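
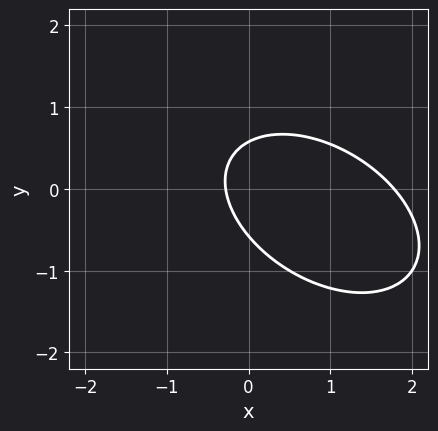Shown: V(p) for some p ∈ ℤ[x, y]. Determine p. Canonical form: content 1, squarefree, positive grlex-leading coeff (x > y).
2*x^2 + 2*x*y + 3*y^2 - 3*x - 1

(a) deg p = 2. No degree-1 curve has this shape.
(b) The integer polynomial consistent with all of this is the stated p.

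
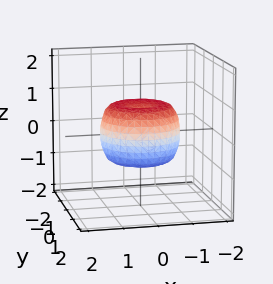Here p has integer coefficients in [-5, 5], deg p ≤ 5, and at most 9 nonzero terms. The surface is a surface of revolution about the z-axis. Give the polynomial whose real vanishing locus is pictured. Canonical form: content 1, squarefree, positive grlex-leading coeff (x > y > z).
2*x^4 + 4*x^2*y^2 + 2*y^4 - 2*x^2 - 2*y^2 + 2*z^2 - 1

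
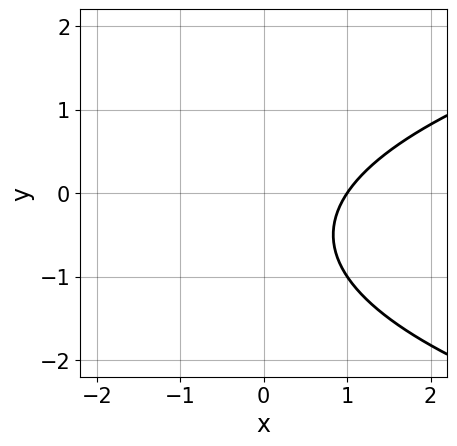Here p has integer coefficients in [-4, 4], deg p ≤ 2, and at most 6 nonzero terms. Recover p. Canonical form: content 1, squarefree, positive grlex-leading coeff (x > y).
2*y^2 - 3*x + 2*y + 3

1. Degree: no degree-1 curve has this shape, so deg p = 2.
2. Observable constraints: it misses every integer gridline on the y-axis; it meets the x-axis at x = 1 (among the integer gridlines).
3. These observations pin down the coefficients.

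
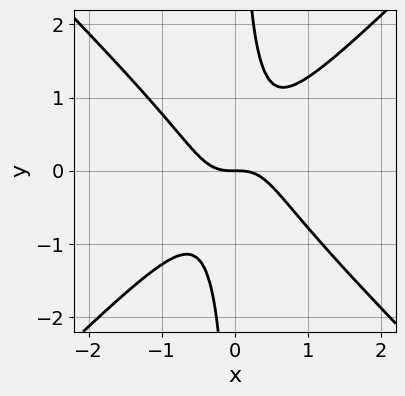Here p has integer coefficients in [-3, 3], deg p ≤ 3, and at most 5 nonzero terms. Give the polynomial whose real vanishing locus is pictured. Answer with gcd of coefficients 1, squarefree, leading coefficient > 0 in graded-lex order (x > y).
First, the degree is 3 — no degree-2 curve has this shape.
Then, checking where it meets the axes: one y-axis crossing is at y = 0; it crosses the x-axis at the gridline x = 0.
Finally, solving for integer coefficients yields p as stated.

2*x^3 - 2*x*y^2 + y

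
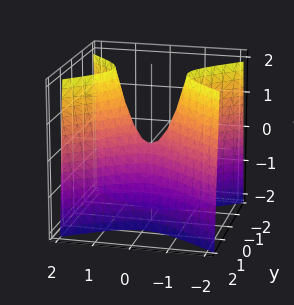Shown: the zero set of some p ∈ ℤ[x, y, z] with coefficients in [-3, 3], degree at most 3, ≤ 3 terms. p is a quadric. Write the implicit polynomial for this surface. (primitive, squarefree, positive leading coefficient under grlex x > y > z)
2*x^2 - 3*y^2 - z

deg p = 2.
Symmetries: it's symmetric under y → −y, forcing even powers of y; mirror symmetry x ↦ −x ⇒ only even powers of x.
From the visible intercepts: it meets the z-axis at z = 0 (among the integer gridlines); one y-axis crossing is at y = 0.
Solving for integer coefficients yields p as stated.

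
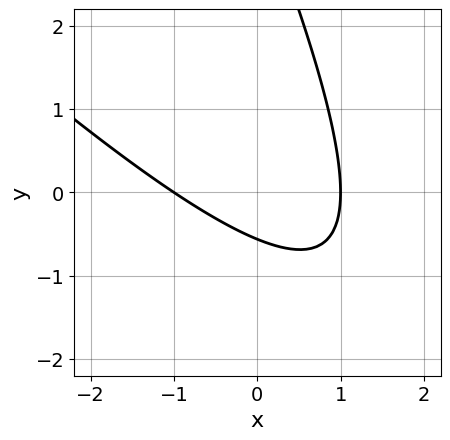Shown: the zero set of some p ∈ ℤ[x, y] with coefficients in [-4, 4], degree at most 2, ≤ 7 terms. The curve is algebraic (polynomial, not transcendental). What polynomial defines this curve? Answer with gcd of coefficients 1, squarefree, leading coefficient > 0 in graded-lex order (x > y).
1. The degree is 2 — a generic line meets the curve in up to 2 points.
2. From the visible intercepts: the x-axis gridline crossings are at x ∈ {-1, 1}.
3. Matching integer coefficients to the picture gives p.

2*x^2 + 3*x*y + y^2 - 3*y - 2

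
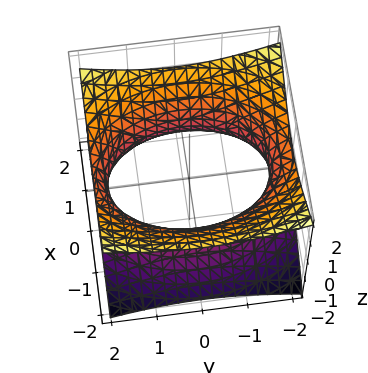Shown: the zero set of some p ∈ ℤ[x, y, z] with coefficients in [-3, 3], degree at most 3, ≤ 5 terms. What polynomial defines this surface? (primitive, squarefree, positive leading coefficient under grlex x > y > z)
2*x^2 + y^2 - 3*z^2 - 3

1. Degree: an hourglass — one-sheet hyperboloid; a quadric, so deg p = 2.
2. Symmetries: mirror symmetry x ↦ −x ⇒ only even powers of x; the z ↦ −z reflection is a symmetry, so z appears only in even powers; mirror symmetry y ↦ −y ⇒ only even powers of y.
3. Reading off the gridlines: the surface avoids every integer z-axis point in the box.
4. Matching integer coefficients to the picture gives p.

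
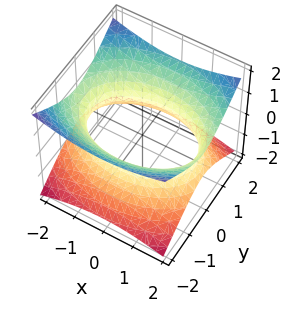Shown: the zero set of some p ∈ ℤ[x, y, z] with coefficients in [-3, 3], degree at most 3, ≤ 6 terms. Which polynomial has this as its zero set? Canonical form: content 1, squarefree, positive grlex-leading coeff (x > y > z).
x^2 + 2*y^2 - 3*z^2 - 3

(a) The degree is 2 — one connected sheet with a waist; a quadric.
(b) Symmetries: it's symmetric under x → −x, forcing even powers of x; it's symmetric under z → −z, forcing even powers of z; it's symmetric under y → −y, forcing even powers of y.
(c) Checking where it meets the axes: it misses every integer gridline on the z-axis.
(d) Putting this together gives p.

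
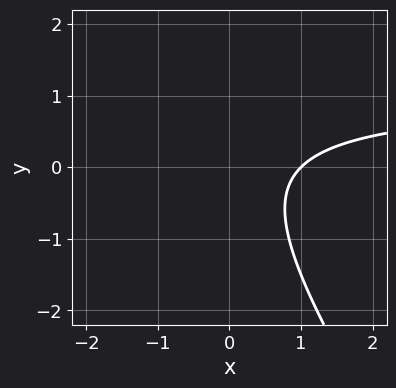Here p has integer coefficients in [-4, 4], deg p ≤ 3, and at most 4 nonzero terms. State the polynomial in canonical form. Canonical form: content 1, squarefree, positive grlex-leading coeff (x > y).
1. Degree: the shape is more complex than any degree-1 curve, so deg p = 2.
2. Checking where it meets the axes: no y-intercept at any integer in the box; it crosses the x-axis at the gridline x = 1.
3. Assembling these constraints gives the stated polynomial.

3*x*y + 2*y^2 - 3*x + 3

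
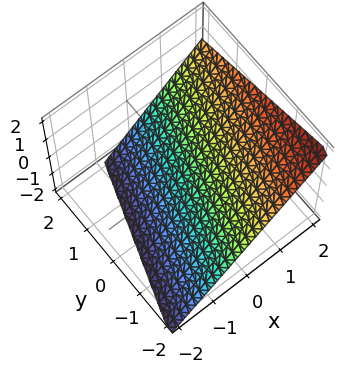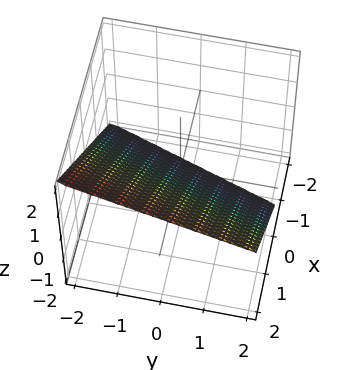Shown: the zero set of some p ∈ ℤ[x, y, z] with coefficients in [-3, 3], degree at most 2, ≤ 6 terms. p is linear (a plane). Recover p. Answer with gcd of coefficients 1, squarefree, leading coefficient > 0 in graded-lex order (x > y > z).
The degree is 1 — the surface is flat (a plane).
From the axis intercepts and sections: one y-axis crossing is at y = -2.
The integer polynomial consistent with all of this is the stated p.

3*x - y - 3*z - 2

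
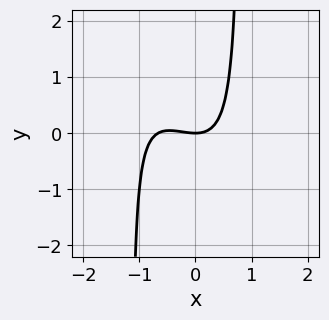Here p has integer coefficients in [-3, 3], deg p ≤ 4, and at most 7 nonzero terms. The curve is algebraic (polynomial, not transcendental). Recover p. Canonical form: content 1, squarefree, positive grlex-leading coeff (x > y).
(a) The degree is 3 — a generic line meets the curve in up to 3 points.
(b) Against the integer gridlines: it crosses the x-axis at the gridline x = 0; it crosses the y-axis at the gridline y = 0.
(c) These observations pin down the coefficients.

3*x^3 + 3*x^2*y + 2*x^2 + x*y - 3*y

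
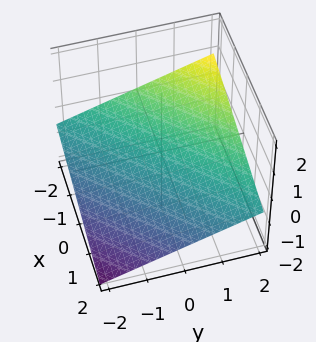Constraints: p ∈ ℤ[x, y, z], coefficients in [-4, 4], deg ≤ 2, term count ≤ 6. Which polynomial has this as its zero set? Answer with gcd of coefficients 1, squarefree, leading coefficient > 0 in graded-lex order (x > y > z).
The degree is 1 — every cross-section is a straight line — this is a plane.
Checking where it meets the axes: it crosses the y-axis at the gridline y = 2; it crosses the x-axis at the gridline x = -2.
Solving for integer coefficients yields p as stated.

x - y + 3*z + 2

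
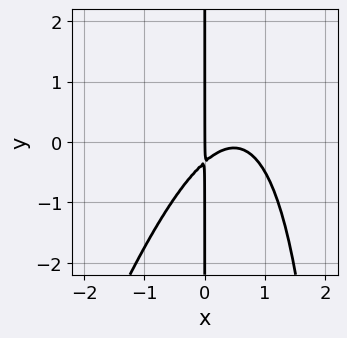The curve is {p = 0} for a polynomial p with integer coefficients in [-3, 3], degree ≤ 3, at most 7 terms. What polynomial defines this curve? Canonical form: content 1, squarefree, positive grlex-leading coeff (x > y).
3*x^3 - x^2*y - 3*x^2 + 3*x*y + x

First, the degree is 3 — no degree-2 curve has this shape.
Then, against the integer gridlines: it meets the x-axis at x = 0 (among the integer gridlines); every point of the y-axis in the box is on the curve.
Finally, these observations pin down the coefficients.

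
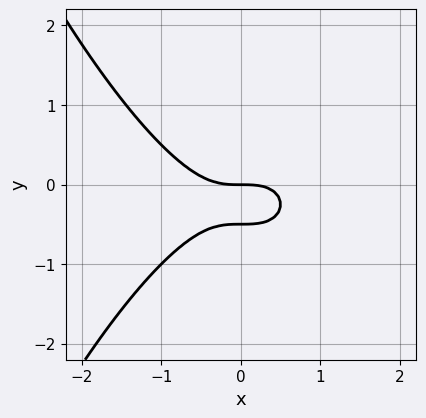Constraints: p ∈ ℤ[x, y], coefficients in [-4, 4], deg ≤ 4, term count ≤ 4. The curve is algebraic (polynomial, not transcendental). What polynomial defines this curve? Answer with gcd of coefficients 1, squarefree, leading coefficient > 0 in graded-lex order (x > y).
x^3 + 2*y^2 + y

1. The degree is 3 — the shape is more complex than any degree-2 curve.
2. Observable constraints: one y-axis crossing is at y = 0; one x-axis crossing is at x = 0.
3. Together with the visible shape, these determine p as stated.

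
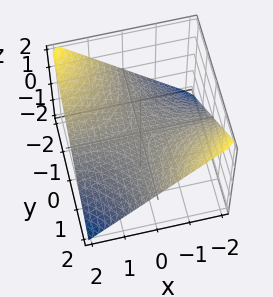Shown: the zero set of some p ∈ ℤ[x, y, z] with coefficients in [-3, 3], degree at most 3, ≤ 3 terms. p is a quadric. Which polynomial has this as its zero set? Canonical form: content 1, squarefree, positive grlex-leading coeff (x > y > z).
x*y + 2*z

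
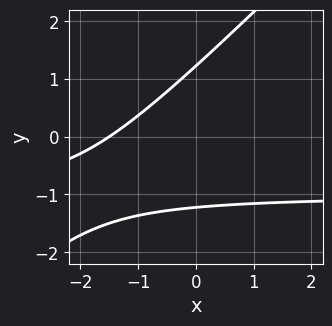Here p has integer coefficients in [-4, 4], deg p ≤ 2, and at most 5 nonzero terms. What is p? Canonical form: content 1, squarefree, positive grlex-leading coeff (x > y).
2*x*y - 2*y^2 + 2*x + 3

1. deg p = 2. A generic line meets the curve in up to 2 points.
2. The integer polynomial consistent with all of this is the stated p.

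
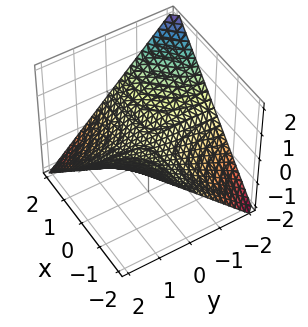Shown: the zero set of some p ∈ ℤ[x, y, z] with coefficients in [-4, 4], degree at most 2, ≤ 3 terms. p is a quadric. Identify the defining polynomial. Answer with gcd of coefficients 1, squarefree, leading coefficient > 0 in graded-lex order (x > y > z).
x*y + 2*z

deg p = 2.
Observable constraints: the visible y-axis segment lies entirely on the surface; it crosses the z-axis at the gridline z = 0; the visible x-axis segment lies entirely on the surface.
These observations pin down the coefficients.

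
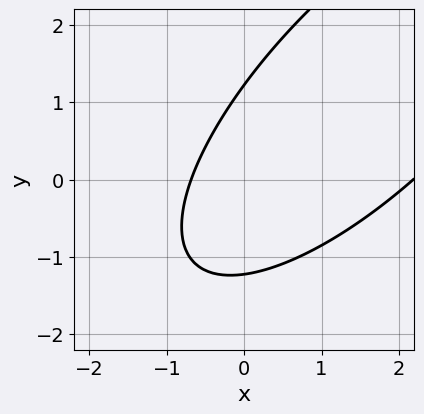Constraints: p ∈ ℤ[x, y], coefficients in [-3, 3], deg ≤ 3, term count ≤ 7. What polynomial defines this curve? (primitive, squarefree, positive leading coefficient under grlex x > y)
Degree: the shape is more complex than any degree-1 curve, so deg p = 2.
The integer polynomial consistent with all of this is the stated p.

2*x^2 - 3*x*y + 2*y^2 - 3*x - 3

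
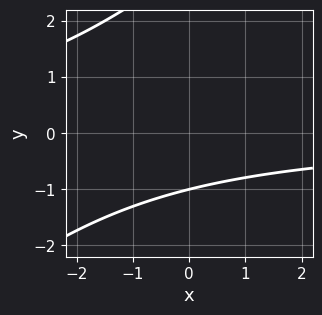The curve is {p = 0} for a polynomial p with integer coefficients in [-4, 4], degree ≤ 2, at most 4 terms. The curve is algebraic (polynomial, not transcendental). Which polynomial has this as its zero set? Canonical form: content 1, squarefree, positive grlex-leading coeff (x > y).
The degree is 2 — no degree-1 curve has this shape.
Against the integer gridlines: no x-intercept at any integer in the box; one y-axis crossing is at y = -1.
Assembling these constraints gives the stated polynomial.

x*y - y^2 + 2*y + 3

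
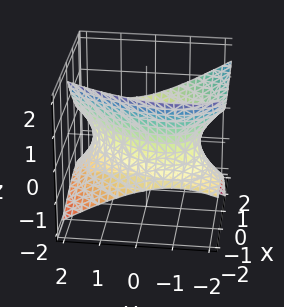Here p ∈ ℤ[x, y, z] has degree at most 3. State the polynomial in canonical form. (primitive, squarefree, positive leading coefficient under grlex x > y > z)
x^2 - x*y - 2*x*z + y^2 - 2*z^2 - 2

1. Degree: the shape is more complex than any degree-1 surface, so deg p = 2.
2. From the axis intercepts and sections: no z-intercept at any integer in the box.
3. Assembling these constraints gives the stated polynomial.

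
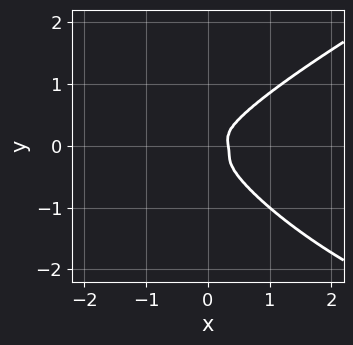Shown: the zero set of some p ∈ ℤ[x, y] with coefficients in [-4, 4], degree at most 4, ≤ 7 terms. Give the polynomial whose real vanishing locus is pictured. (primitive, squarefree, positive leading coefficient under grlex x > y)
1. The degree is 4 — no degree-3 curve has this shape.
2. Matching integer coefficients to the picture gives p.

x^3*y - 2*x*y^3 - 3*y^4 + 3*x^3 - x^2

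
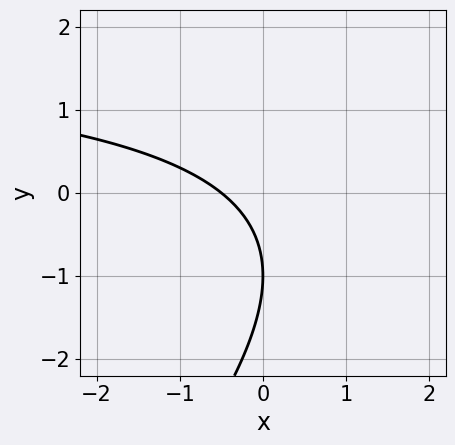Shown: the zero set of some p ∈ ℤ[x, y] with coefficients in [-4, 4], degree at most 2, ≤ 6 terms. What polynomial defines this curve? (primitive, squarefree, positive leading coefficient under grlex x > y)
x*y - y^2 - 2*x - 2*y - 1

1. The degree is 2 — no degree-1 curve has this shape.
2. From the axis intercepts and sections: it meets the y-axis at y = -1 (among the integer gridlines).
3. These observations pin down the coefficients.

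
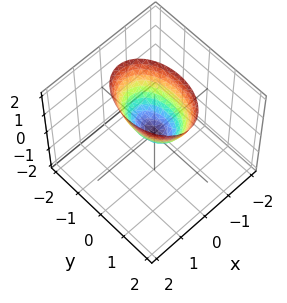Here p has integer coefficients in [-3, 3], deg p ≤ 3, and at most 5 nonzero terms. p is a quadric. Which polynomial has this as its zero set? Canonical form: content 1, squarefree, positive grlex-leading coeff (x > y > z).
2*x^2 + y^2 - z

First, degree: a single bowl opening along one axis; a quadric, so deg p = 2.
Then, symmetries: it's symmetric under x → −x, forcing even powers of x; it's symmetric under y → −y, forcing even powers of y.
Then, checking where it meets the axes: one x-axis crossing is at x = 0; one y-axis crossing is at y = 0.
Finally, these observations pin down the coefficients.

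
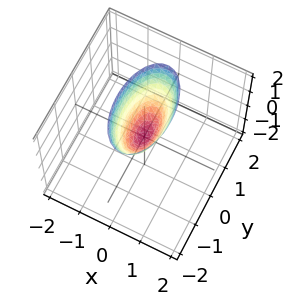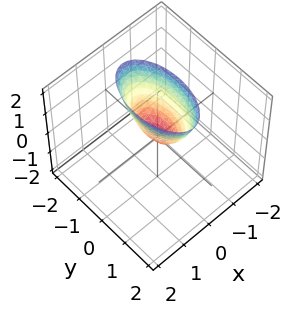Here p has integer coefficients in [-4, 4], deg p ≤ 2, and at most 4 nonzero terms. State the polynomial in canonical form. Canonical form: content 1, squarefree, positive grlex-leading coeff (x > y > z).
(a) Degree: a paraboloid; a quadric, so deg p = 2.
(b) Symmetries: it's symmetric under x → −x, forcing even powers of x; the y ↦ −y reflection is a symmetry, so y appears only in even powers.
(c) Checking where it meets the axes: it crosses the x-axis at the gridline x = 0; it meets the y-axis at y = 0 (among the integer gridlines); one z-axis crossing is at z = 0.
(d) Putting this together gives p.

3*x^2 + y^2 - z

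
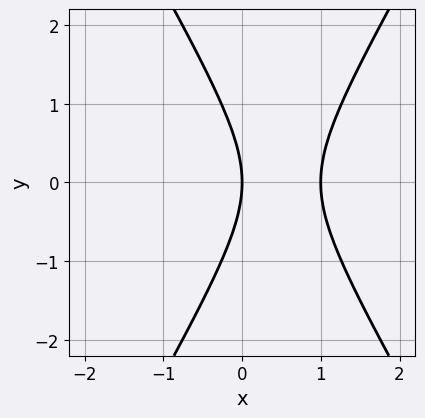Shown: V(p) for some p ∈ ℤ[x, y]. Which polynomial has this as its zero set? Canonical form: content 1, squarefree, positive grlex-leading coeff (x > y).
3*x^2 - y^2 - 3*x

Degree: the shape is more complex than any degree-1 curve, so deg p = 2.
Symmetries: it's symmetric under y → −y, forcing even powers of y.
Observable constraints: among the integer gridlines, it crosses the x-axis at x ∈ {0, 1}; it crosses the y-axis at the gridline y = 0.
Putting this together gives p.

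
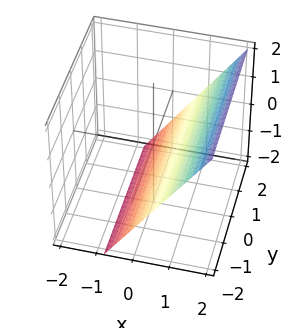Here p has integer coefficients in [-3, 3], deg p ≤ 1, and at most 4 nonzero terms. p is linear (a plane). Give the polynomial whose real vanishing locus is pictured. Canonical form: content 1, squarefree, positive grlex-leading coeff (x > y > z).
(a) deg p = 1. The surface is flat (a plane).
(b) Checking where it meets the axes: it meets the z-axis at z = -1 (among the integer gridlines); the surface avoids every integer y-axis point in the box.
(c) Assembling these constraints gives the stated polynomial.

3*x - 2*z - 2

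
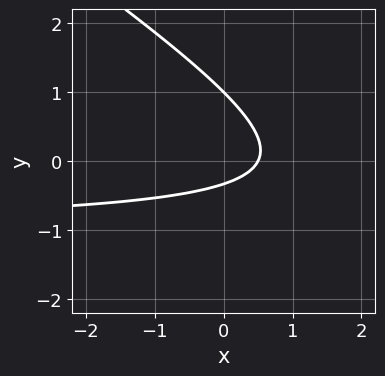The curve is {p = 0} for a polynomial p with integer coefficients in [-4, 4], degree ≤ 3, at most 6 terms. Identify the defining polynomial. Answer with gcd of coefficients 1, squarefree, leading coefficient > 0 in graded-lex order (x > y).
2*x*y + 3*y^2 + 2*x - 2*y - 1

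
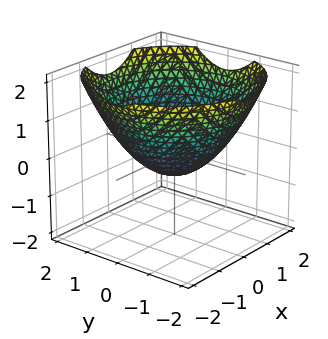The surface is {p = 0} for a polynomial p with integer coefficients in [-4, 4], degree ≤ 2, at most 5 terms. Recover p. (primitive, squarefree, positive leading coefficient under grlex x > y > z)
First, deg p = 2. A generic line meets the surface in up to 2 points.
Next, symmetries: the surface is invariant under rotation about z: p = q(x² + y², z).
Next, reading off the gridlines: the y-axis gridline crossings are at y ∈ {-1, 1}; a circular section at z = 1 has radius between 1 and 2.
Finally, fitting integer coefficients to these (and the overall shape) gives p. Check: (-1, 0, 0) on the x-axis lies on the surface, and p(-1, 0, 0) = 0. ✓

x^2 + y^2 - 2*z - 1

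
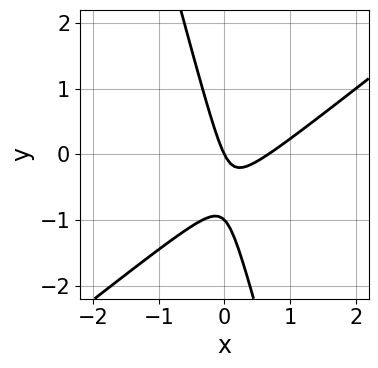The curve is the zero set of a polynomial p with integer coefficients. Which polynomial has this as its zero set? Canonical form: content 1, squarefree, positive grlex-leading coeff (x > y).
deg p = 2.
From the visible intercepts: the y-axis gridline crossings are at y ∈ {-1, 0}; it meets the x-axis at x = 0 (among the integer gridlines).
Together with the visible shape, these determine p as stated.

3*x^2 - 3*x*y - y^2 - 2*x - y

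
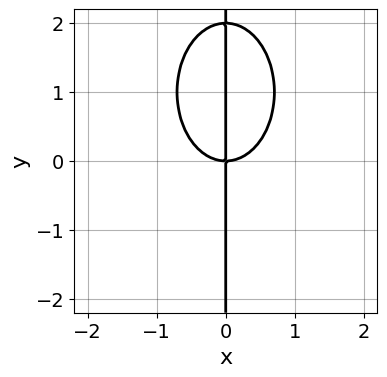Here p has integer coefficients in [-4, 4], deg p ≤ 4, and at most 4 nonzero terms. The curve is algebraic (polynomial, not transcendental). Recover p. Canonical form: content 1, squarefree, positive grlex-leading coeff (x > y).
First, the degree is 3 — no degree-2 curve has this shape.
Then, observable constraints: every point of the y-axis in the box is on the curve; it crosses the x-axis at the gridline x = 0.
Finally, the integer polynomial consistent with all of this is the stated p.

2*x^3 + x*y^2 - 2*x*y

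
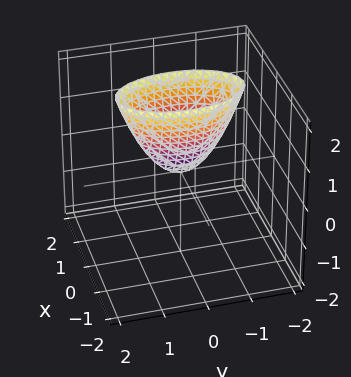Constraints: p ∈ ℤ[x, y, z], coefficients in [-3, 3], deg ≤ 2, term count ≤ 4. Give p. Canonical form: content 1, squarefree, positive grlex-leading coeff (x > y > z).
(a) The degree is 2 — a paraboloid; a quadric.
(b) Symmetries: the y ↦ −y reflection is a symmetry, so y appears only in even powers; mirror symmetry x ↦ −x ⇒ only even powers of x.
(c) Checking where it meets the axes: it crosses the y-axis at the gridline y = 0; it crosses the x-axis at the gridline x = 0.
(d) Together with the visible shape, these determine p as stated.

3*x^2 + y^2 - z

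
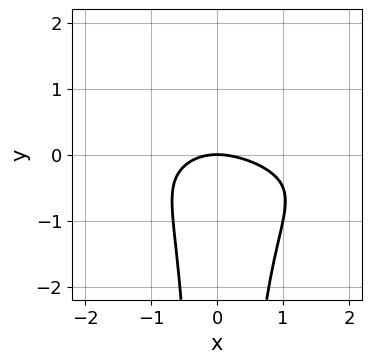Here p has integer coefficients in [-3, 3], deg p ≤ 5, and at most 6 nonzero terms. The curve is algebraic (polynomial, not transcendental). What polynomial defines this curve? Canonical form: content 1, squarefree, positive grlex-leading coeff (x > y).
(a) Degree: the shape is more complex than any degree-3 curve, so deg p = 4.
(b) From the axis intercepts and sections: it meets the y-axis at y = 0 (among the integer gridlines); it meets the x-axis at x = 0 (among the integer gridlines).
(c) The integer polynomial consistent with all of this is the stated p.

2*x^2*y^2 + x^2 + x*y + 2*y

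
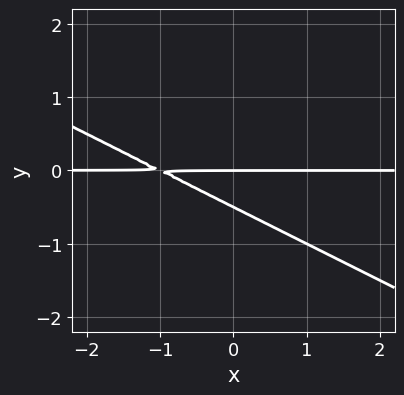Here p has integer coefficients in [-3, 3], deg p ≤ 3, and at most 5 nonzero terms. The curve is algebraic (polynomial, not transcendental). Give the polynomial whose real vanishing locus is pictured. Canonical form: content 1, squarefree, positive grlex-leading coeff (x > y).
x*y + 2*y^2 + y

(a) Degree: no degree-1 curve has this shape, so deg p = 2.
(b) Reading off the gridlines: it meets the y-axis at y = 0 (among the integer gridlines); every point of the x-axis in the box is on the curve.
(c) Solving for integer coefficients yields p as stated.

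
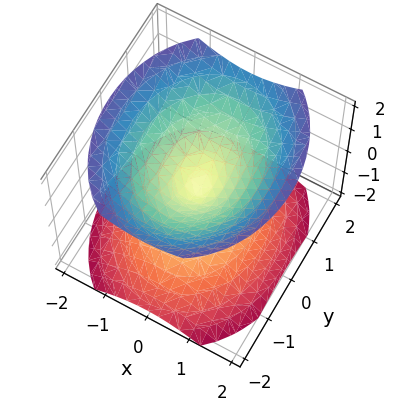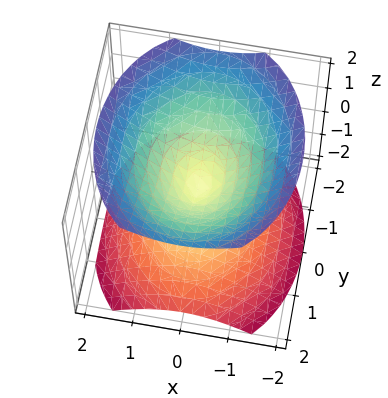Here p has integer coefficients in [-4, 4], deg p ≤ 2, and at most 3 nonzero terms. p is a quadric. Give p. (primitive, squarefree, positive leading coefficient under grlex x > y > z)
1. The picture has 2 separate pieces. They look like related sheets of one shape, so recover p as a whole.
2. The degree is 2 — a double cone through the origin; a quadric.
3. Symmetries: it's symmetric under x → −x, forcing even powers of x; it's symmetric under z → −z, forcing even powers of z; the y ↦ −y reflection is a symmetry, so y appears only in even powers.
4. Observable constraints: one z-axis crossing is at z = 0; it meets the x-axis at x = 0 (among the integer gridlines); it meets the y-axis at y = 0 (among the integer gridlines).
5. Matching integer coefficients to the picture gives p.

3*x^2 + 2*y^2 - 3*z^2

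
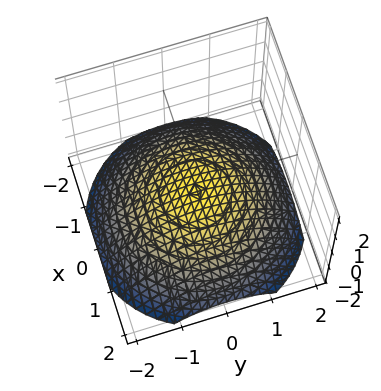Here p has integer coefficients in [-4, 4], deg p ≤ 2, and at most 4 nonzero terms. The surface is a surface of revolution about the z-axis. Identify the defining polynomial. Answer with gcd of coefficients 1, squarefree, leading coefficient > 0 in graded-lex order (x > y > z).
First, the degree is 2 — the shape is more complex than any degree-1 surface.
Next, symmetries: rotational symmetry about the z-axis ⇒ p depends on x, y only through x² + y².
Next, observable constraints: a circular section at z = -1 has radius between 1 and 2; it misses every integer gridline on the x-axis.
Finally, the integer polynomial consistent with all of this is the stated p.

x^2 + y^2 + 3*z + 1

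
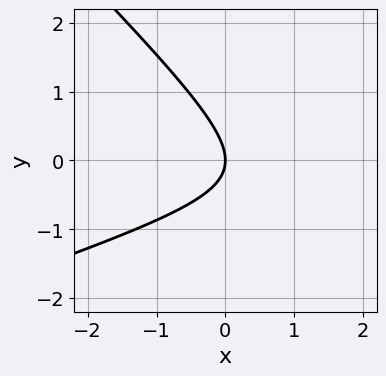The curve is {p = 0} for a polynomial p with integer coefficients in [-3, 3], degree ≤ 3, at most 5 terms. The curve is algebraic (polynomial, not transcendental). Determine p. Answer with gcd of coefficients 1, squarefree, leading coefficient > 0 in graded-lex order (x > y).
(a) The degree is 2 — no degree-1 curve has this shape.
(b) Checking where it meets the axes: it meets the x-axis at x = 0 (among the integer gridlines); it crosses the y-axis at the gridline y = 0.
(c) Together with the visible shape, these determine p as stated.

x^2 - 2*x*y - 3*y^2 - 3*x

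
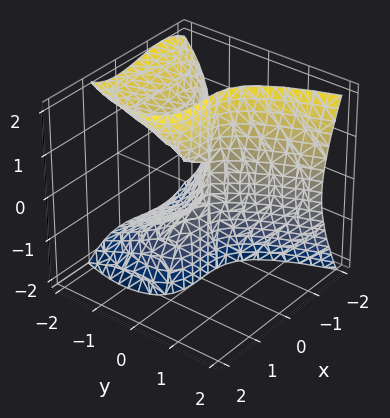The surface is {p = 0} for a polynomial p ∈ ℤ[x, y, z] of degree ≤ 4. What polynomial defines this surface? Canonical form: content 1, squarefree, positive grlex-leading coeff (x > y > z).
2*x^3 - 2*x^2*y + 2*y*z^2 + 3*y^2

Degree: the shape is more complex than any degree-2 surface, so deg p = 3.
From the axis intercepts and sections: one y-axis crossing is at y = 0; one x-axis crossing is at x = 0.
Assembling these constraints gives the stated polynomial. Check: (0, 0, -2) on the z-axis lies on the surface, and p(0, 0, -2) = 0. ✓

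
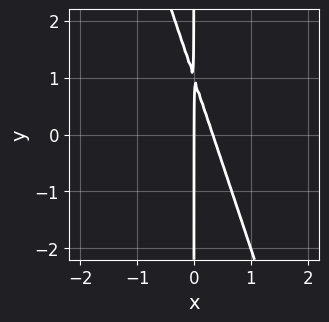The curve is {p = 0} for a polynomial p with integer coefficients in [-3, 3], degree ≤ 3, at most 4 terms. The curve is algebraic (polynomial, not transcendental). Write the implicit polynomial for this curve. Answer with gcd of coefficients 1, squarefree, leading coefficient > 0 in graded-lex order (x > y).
deg p = 2.
From the visible intercepts: it meets the x-axis at x = 0 (among the integer gridlines); every point of the y-axis in the box is on the curve.
The integer polynomial consistent with all of this is the stated p.

3*x^2 + x*y - x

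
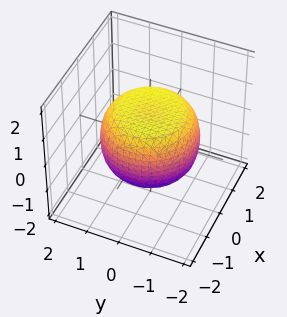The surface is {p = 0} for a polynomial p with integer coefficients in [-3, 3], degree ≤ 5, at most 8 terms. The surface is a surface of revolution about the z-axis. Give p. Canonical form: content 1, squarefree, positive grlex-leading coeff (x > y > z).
x^4 + 2*x^2*y^2 + y^4 - x^2 - y^2 + 2*z^2 - 2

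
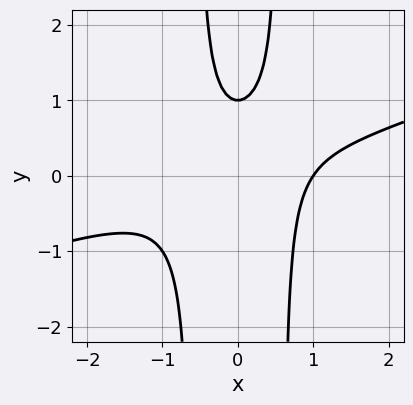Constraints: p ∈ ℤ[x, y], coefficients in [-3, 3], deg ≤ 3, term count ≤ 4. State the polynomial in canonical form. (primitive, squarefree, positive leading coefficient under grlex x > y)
First, deg p = 3. No degree-2 curve has this shape.
Next, reading off the gridlines: one x-axis crossing is at x = 1; one y-axis crossing is at y = 1.
Finally, solving for integer coefficients yields p as stated.

x^3 - 3*x^2*y + y - 1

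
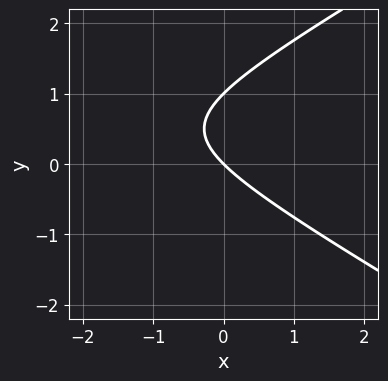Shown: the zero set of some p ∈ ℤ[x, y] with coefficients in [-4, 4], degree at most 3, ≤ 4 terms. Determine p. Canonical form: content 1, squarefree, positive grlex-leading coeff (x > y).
x^2 - 3*y^2 + 3*x + 3*y

First, deg p = 2. A generic line meets the curve in up to 2 points.
Next, from the axis intercepts and sections: it meets the x-axis at x = 0 (among the integer gridlines); among the integer gridlines, it crosses the y-axis at y ∈ {0, 1}.
Finally, solving for integer coefficients yields p as stated.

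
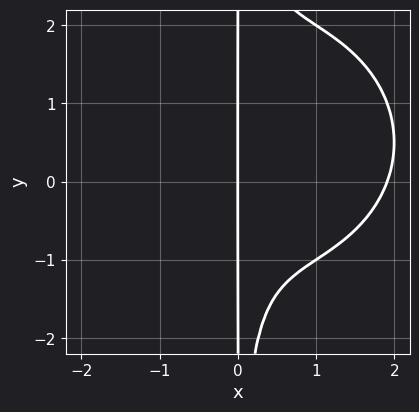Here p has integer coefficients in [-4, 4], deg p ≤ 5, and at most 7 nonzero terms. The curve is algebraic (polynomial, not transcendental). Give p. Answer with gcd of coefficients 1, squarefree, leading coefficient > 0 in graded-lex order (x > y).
First, degree: no degree-3 curve has this shape, so deg p = 4.
Next, from the axis intercepts and sections: it meets the x-axis at x = 0 (among the integer gridlines); the visible y-axis segment lies entirely on the curve.
Finally, together with the visible shape, these determine p as stated.

2*x^4 + 2*x^2*y^2 - 3*x^3 - 2*x^2*y - 3*x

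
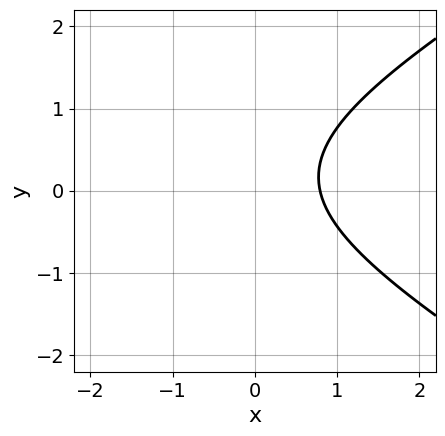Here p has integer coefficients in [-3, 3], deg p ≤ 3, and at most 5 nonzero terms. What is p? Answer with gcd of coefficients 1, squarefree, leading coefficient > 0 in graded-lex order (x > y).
x^2 - 3*y^2 + 3*x + y - 3

The degree is 2 — no degree-1 curve has this shape.
Observable constraints: no y-intercept at any integer in the box.
Fitting integer coefficients to these (and the overall shape) gives p.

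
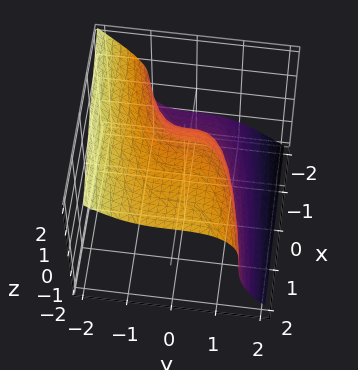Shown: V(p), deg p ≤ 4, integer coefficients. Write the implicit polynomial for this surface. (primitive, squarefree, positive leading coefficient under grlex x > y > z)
Degree: no degree-2 surface has this shape, so deg p = 3.
Against the integer gridlines: it meets the x-axis at x = -1 (among the integer gridlines); it crosses the z-axis at the gridline z = 1.
Assembling these constraints gives the stated polynomial. Check: (0, 1, 0) on the y-axis lies on the surface, and p(0, 1, 0) = 0. ✓

y^3 + z^3 - x - 1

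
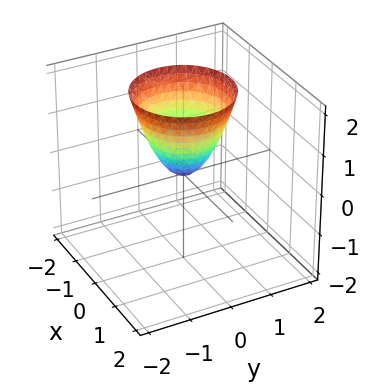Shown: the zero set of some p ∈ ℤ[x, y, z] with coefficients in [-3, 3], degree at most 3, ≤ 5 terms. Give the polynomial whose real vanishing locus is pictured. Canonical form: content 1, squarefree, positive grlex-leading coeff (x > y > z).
1. deg p = 2.
2. Symmetries: the z-axis is an axis of rotation, so x and y enter only as x² + y².
3. From the axis intercepts and sections: it meets the z-axis at z = 0 (among the integer gridlines); a circular section at z = 2 has radius between 1 and 2; it crosses the y-axis at the gridline y = 0.
4. Solving for integer coefficients yields p as stated.

3*x^2 + 3*y^2 - 2*z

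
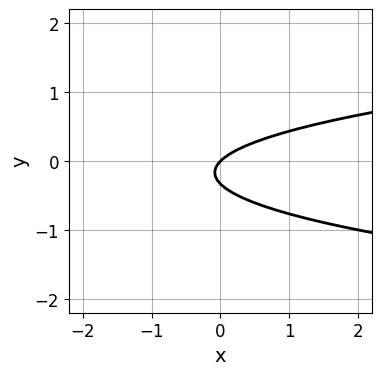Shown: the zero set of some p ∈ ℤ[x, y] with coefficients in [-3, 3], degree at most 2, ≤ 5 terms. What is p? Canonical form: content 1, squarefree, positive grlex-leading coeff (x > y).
First, degree: the shape is more complex than any degree-1 curve, so deg p = 2.
Next, observable constraints: it meets the x-axis at x = 0 (among the integer gridlines); one y-axis crossing is at y = 0.
Finally, fitting integer coefficients to these (and the overall shape) gives p.

3*y^2 - x + y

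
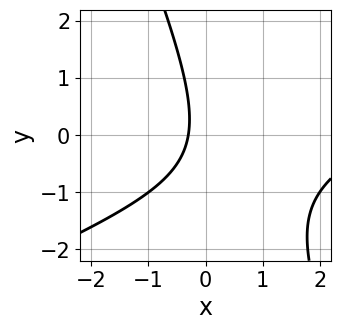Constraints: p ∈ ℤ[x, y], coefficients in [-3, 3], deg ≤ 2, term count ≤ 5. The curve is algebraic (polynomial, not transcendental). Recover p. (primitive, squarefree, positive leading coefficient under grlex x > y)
1. The degree is 2 — the shape is more complex than any degree-1 curve.
2. From the axis intercepts and sections: it misses every integer gridline on the y-axis.
3. Fitting integer coefficients to these (and the overall shape) gives p.

x^2 - 2*x*y - y^2 - 3*x - 1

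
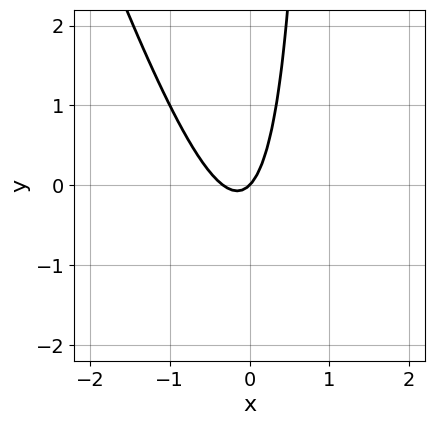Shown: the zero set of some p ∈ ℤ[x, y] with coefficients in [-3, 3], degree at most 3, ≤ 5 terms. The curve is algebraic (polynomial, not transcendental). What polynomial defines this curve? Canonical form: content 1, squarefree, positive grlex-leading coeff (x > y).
3*x^2 + x*y + x - y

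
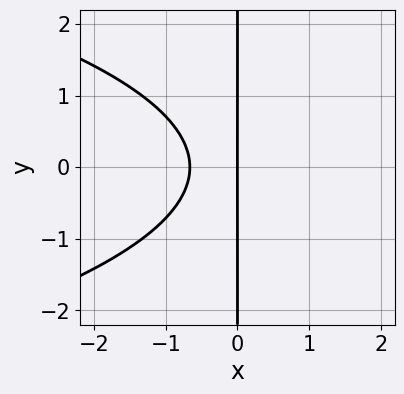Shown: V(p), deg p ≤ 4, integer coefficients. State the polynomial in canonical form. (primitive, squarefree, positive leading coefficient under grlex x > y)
2*x*y^2 + 3*x^2 + 2*x

1. Degree: the shape is more complex than any degree-2 curve, so deg p = 3.
2. Symmetries: it's symmetric under y → −y, forcing even powers of y.
3. Observable constraints: every point of the y-axis in the box is on the curve; it crosses the x-axis at the gridline x = 0.
4. Fitting integer coefficients to these (and the overall shape) gives p.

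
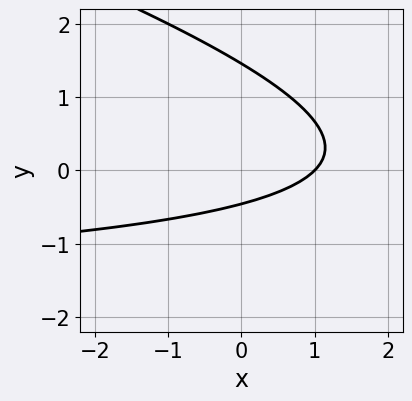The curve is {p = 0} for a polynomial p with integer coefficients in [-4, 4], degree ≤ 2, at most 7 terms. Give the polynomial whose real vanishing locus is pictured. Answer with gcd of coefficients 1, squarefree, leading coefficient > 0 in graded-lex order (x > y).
deg p = 2. No degree-1 curve has this shape.
Reading off the gridlines: one x-axis crossing is at x = 1.
These observations pin down the coefficients.

x*y + 3*y^2 + 2*x - 3*y - 2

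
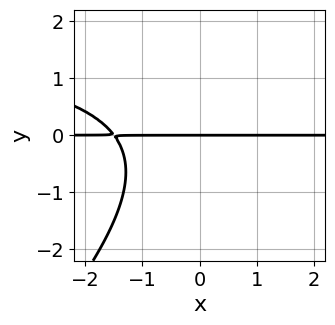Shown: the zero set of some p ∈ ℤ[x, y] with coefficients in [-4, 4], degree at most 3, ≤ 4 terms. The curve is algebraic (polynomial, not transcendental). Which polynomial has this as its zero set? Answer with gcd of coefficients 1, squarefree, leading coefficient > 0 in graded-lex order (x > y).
x*y^2 - y^3 - 2*x*y - 3*y

First, the degree is 3 — the shape is more complex than any degree-2 curve.
Then, from the axis intercepts and sections: every point of the x-axis in the box is on the curve; one y-axis crossing is at y = 0.
Finally, solving for integer coefficients yields p as stated.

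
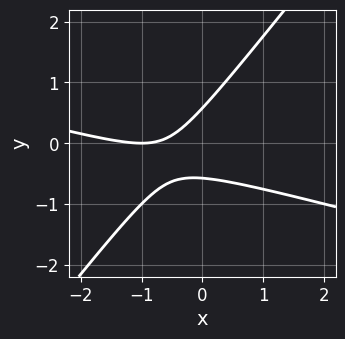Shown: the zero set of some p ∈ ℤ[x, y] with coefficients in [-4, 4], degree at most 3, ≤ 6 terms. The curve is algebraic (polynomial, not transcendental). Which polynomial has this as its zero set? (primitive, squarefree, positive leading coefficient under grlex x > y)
x^2 + 3*x*y - 3*y^2 + 2*x + 1

1. deg p = 2.
2. From the visible intercepts: one x-axis crossing is at x = -1.
3. Matching integer coefficients to the picture gives p.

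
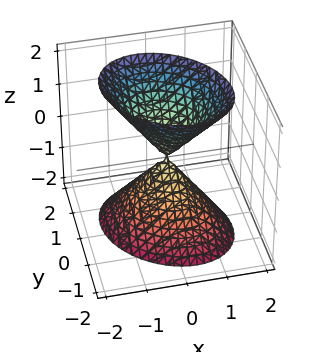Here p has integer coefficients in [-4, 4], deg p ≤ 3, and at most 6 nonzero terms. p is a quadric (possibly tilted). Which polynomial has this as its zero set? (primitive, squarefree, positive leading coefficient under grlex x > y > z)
2*x^2 + x*y + 2*y^2 - z^2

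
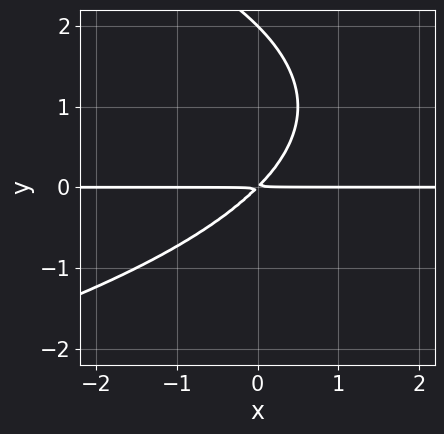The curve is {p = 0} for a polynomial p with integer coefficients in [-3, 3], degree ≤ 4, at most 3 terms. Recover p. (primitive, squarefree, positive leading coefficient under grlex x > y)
(a) deg p = 3. The shape is more complex than any degree-2 curve.
(b) Checking where it meets the axes: the visible x-axis segment lies entirely on the curve; it meets the y-axis at y = 2 (among the integer gridlines).
(c) Solving for integer coefficients yields p as stated.

y^3 + 2*x*y - 2*y^2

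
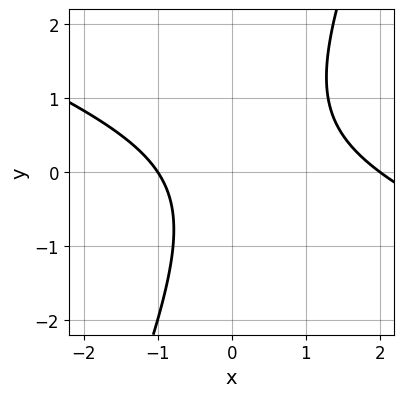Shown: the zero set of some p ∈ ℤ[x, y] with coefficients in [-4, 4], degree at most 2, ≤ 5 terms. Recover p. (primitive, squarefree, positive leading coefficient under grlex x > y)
Degree: no degree-1 curve has this shape, so deg p = 2.
Checking where it meets the axes: the curve avoids every integer y-axis point in the box; among the integer gridlines, it crosses the x-axis at x ∈ {-1, 2}.
Matching integer coefficients to the picture gives p.

x^2 + 2*x*y - y^2 - x - 2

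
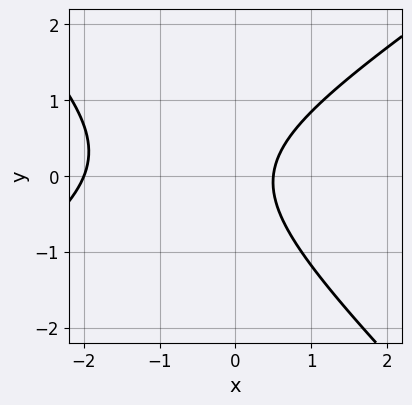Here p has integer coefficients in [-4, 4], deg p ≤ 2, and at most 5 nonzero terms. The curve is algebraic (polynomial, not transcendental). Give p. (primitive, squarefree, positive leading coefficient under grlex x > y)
2*x^2 - x*y - 3*y^2 + 3*x - 2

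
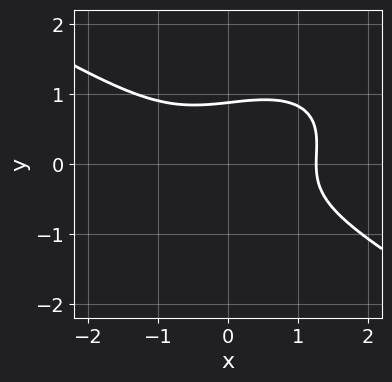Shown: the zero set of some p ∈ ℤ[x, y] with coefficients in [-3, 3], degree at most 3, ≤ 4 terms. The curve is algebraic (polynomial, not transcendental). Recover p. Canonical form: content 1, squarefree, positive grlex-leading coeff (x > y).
x^3 - x*y^2 + 3*y^3 - 2

1. The degree is 3 — the shape is more complex than any degree-2 curve.
2. Putting this together gives p.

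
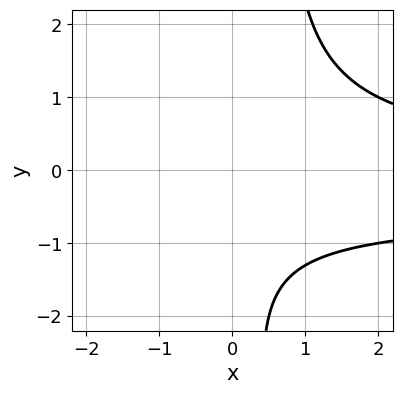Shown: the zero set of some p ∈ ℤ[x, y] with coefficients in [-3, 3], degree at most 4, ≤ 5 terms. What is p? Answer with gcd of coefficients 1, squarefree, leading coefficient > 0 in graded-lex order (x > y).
1. deg p = 3.
2. From the axis intercepts and sections: no x-intercept at any integer in the box; the curve avoids every integer y-axis point in the box.
3. Assembling these constraints gives the stated polynomial.

2*x*y^2 + x*y - y^2 - 2*y - 3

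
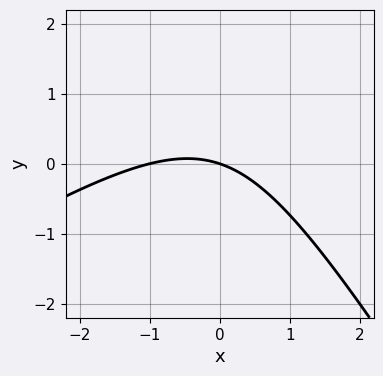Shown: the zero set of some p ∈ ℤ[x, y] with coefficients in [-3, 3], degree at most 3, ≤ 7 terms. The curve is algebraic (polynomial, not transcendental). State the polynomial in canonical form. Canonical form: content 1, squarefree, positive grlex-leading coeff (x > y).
x^2 - x*y - y^2 + x + 3*y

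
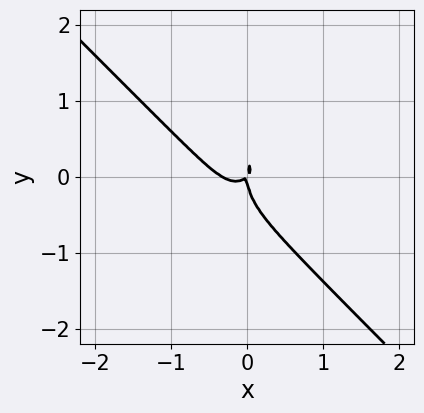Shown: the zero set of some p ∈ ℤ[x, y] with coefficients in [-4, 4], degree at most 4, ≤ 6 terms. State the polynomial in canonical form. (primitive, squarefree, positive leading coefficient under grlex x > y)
The degree is 3 — the shape is more complex than any degree-2 curve.
Observable constraints: it crosses the x-axis at the gridline x = 0; it crosses the y-axis at the gridline y = 0.
Matching integer coefficients to the picture gives p.

3*x^3 + 2*x^2*y + y^3 + x^2 - x*y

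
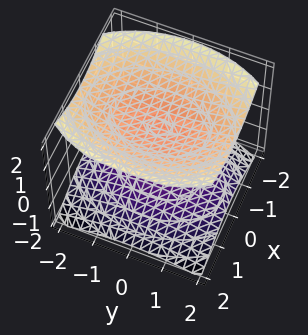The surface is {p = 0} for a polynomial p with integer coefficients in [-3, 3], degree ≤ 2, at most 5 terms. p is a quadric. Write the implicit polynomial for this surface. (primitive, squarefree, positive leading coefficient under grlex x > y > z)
First, there are 2 components. They look like related sheets of one shape, so recover p as a whole.
Next, deg p = 2. Two sheets facing apart; a quadric.
Then, symmetries: it's symmetric under x → −x, forcing even powers of x; the y ↦ −y reflection is a symmetry, so y appears only in even powers; mirror symmetry z ↦ −z ⇒ only even powers of z.
Next, reading off the gridlines: it misses every integer gridline on the y-axis; among the integer gridlines, it crosses the z-axis at z ∈ {-1, 1}.
Finally, solving for integer coefficients yields p as stated.

2*x^2 + y^2 - 3*z^2 + 3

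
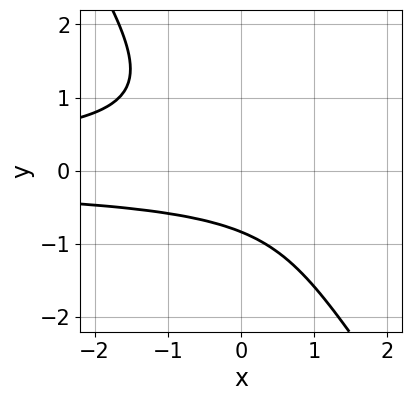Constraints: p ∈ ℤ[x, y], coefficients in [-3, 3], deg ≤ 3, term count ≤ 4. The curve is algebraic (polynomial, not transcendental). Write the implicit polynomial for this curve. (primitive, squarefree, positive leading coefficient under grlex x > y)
3*x*y^2 + 2*y^3 + y + 2

First, the degree is 3 — no degree-2 curve has this shape.
Then, observable constraints: the curve avoids every integer x-axis point in the box.
Finally, together with the visible shape, these determine p as stated.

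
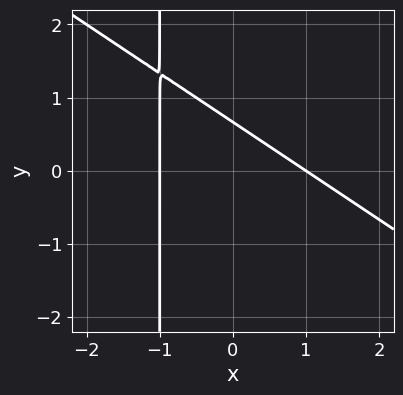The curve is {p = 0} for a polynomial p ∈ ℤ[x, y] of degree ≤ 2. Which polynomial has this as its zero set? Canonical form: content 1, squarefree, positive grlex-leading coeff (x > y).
2*x^2 + 3*x*y + 3*y - 2

Degree: no degree-1 curve has this shape, so deg p = 2.
From the visible intercepts: the x-axis gridline crossings are at x ∈ {-1, 1}.
Matching integer coefficients to the picture gives p.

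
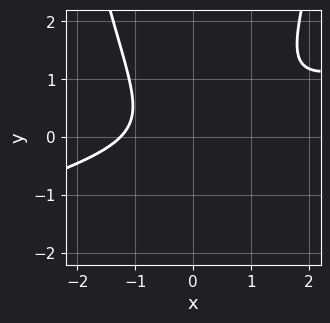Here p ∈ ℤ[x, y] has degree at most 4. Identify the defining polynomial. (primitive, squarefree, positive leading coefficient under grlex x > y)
First, the degree is 3 — no degree-2 curve has this shape.
Then, observable constraints: no y-intercept at any integer in the box.
Finally, the integer polynomial consistent with all of this is the stated p.

x^3 - 3*x^2*y + 3*y^2 + 2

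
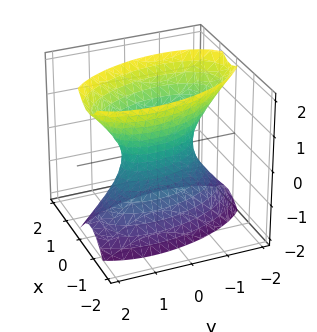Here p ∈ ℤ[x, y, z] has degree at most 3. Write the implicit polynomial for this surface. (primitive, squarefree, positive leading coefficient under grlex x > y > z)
First, deg p = 2. A generic line meets the surface in up to 2 points.
Then, reading off the gridlines: it misses every integer gridline on the z-axis; among the integer gridlines, it crosses the y-axis at y ∈ {-1, 1}.
Finally, solving for integer coefficients yields p as stated.

3*x^2 + x*y + y^2 - z^2 - 1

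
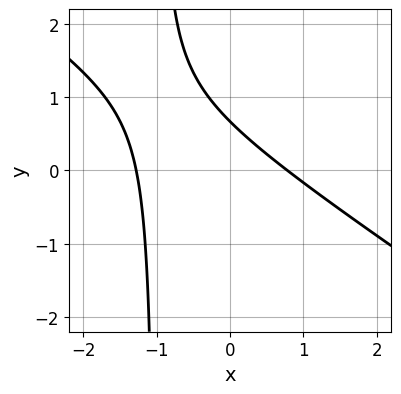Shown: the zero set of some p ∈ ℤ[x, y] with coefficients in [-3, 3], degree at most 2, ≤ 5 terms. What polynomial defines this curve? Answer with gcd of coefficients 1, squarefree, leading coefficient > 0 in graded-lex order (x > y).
First, the degree is 2 — no degree-1 curve has this shape.
Finally, the integer polynomial consistent with all of this is the stated p.

2*x^2 + 3*x*y + x + 3*y - 2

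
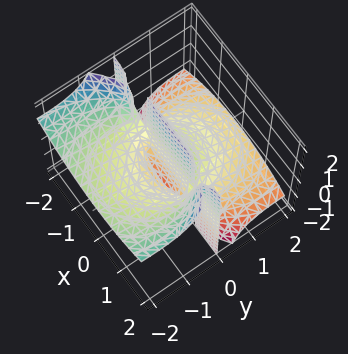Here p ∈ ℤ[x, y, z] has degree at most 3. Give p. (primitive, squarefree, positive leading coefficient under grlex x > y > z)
x^2*y + y^3 + 3*y^2*z - y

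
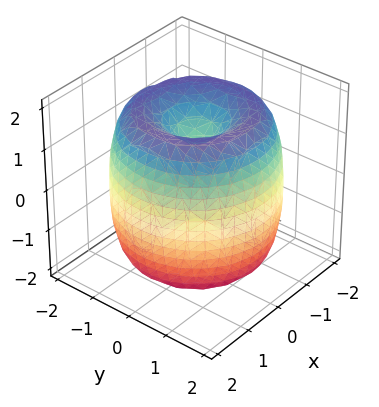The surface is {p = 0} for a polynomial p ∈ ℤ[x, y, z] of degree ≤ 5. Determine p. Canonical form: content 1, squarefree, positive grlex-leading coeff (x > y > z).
x^4 + 2*x^2*y^2 + y^4 - 3*x^2 - 3*y^2 + z^2 - 1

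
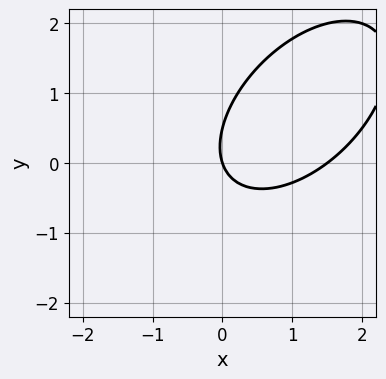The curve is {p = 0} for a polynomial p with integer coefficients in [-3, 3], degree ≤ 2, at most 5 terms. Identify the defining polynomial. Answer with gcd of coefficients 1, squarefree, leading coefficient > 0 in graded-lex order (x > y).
First, deg p = 2. The shape is more complex than any degree-1 curve.
Then, observable constraints: it crosses the x-axis at the gridline x = 0; it crosses the y-axis at the gridline y = 0.
Finally, assembling these constraints gives the stated polynomial.

2*x^2 - 2*x*y + 2*y^2 - 3*x - y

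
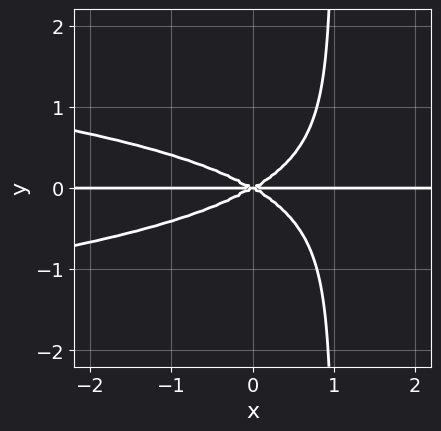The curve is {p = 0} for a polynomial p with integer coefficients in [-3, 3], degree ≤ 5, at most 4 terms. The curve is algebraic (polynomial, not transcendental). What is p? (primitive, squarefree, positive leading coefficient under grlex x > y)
3*x*y^3 + x^2*y - 3*y^3

(a) deg p = 4.
(b) Checking where it meets the axes: one y-axis crossing is at y = 0; the visible x-axis segment lies entirely on the curve.
(c) The integer polynomial consistent with all of this is the stated p.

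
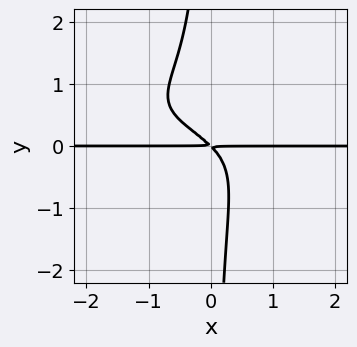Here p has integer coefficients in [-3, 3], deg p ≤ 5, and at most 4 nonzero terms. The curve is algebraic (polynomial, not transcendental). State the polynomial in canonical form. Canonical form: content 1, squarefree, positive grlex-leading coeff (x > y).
3*x*y^3 - 2*x*y^2 + 2*x*y + 2*y^2

First, degree: no degree-3 curve has this shape, so deg p = 4.
Next, from the visible intercepts: the visible x-axis segment lies entirely on the curve.
Finally, the integer polynomial consistent with all of this is the stated p.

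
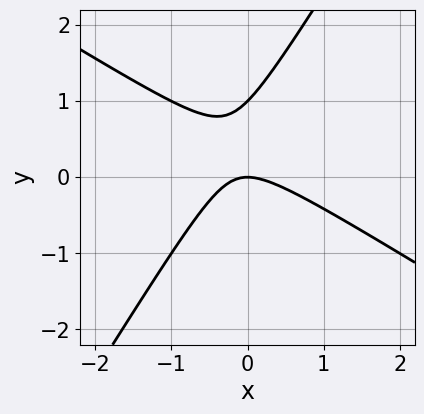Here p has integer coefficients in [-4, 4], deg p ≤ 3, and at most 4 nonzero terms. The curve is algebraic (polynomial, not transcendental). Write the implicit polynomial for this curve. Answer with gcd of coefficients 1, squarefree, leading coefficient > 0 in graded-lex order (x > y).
x^2 + x*y - y^2 + y

(a) Degree: no degree-1 curve has this shape, so deg p = 2.
(b) Observable constraints: one x-axis crossing is at x = 0; the y-axis gridline crossings are at y ∈ {0, 1}.
(c) Putting this together gives p.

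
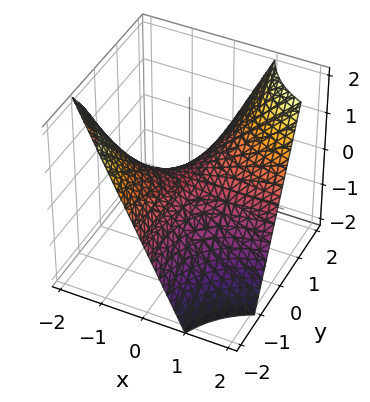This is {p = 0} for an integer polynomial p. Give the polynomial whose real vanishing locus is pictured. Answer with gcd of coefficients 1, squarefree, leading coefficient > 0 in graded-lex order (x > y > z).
x*y - z

First, deg p = 2. A hyperbolic paraboloid; a quadric.
Then, from the axis intercepts and sections: the visible y-axis segment lies entirely on the surface; every point of the x-axis in the box is on the surface; one z-axis crossing is at z = 0.
Finally, together with the visible shape, these determine p as stated.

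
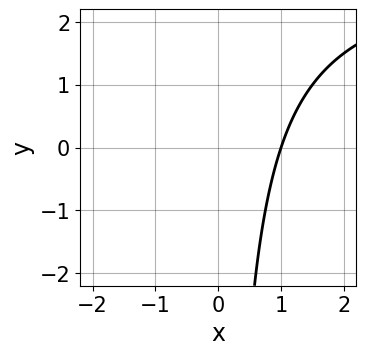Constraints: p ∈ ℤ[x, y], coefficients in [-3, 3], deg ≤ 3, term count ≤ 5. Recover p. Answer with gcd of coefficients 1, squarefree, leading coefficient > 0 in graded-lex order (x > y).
x*y - 3*x + 3

(a) deg p = 2. No degree-1 curve has this shape.
(b) Checking where it meets the axes: it misses every integer gridline on the y-axis; one x-axis crossing is at x = 1.
(c) Assembling these constraints gives the stated polynomial.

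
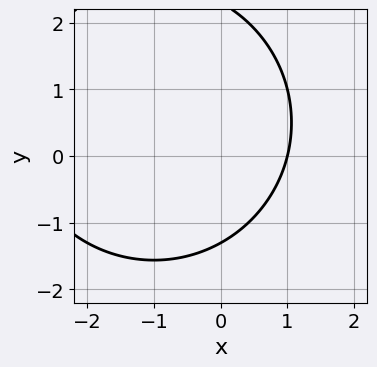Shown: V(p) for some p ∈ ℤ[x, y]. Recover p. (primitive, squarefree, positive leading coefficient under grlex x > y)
1. The degree is 2 — the shape is more complex than any degree-1 curve.
2. Observable constraints: it meets the x-axis at x = 1 (among the integer gridlines).
3. These observations pin down the coefficients.

x^2 + y^2 + 2*x - y - 3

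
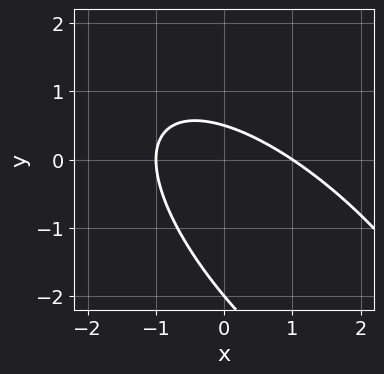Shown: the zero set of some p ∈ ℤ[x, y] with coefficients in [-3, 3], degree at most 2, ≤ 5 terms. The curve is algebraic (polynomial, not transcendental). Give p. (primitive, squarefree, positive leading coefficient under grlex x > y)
2*x^2 + 3*x*y + 2*y^2 + 3*y - 2

1. deg p = 2. No degree-1 curve has this shape.
2. Observable constraints: it crosses the y-axis at the gridline y = -2; among the integer gridlines, it crosses the x-axis at x ∈ {-1, 1}.
3. Assembling these constraints gives the stated polynomial.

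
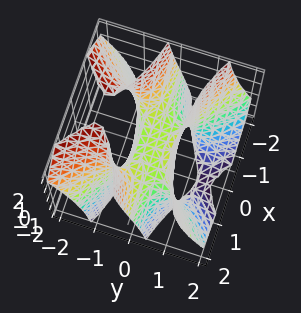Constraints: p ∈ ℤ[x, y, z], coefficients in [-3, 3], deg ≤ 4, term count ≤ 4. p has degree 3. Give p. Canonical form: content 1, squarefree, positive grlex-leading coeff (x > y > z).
2*x^2*y - 3*y^3 - 3*y^2*z + 2*z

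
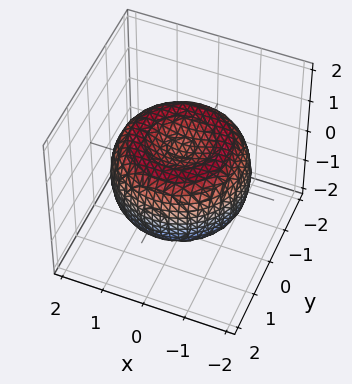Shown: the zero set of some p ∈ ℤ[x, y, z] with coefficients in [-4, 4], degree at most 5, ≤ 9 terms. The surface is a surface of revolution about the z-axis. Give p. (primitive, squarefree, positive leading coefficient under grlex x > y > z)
x^4 + 2*x^2*y^2 + y^4 - 2*x^2 - 2*y^2 + 2*z^2 - 1

1. The degree is 4 — no degree-3 surface has this shape.
2. By symmetry, the z-axis is an axis of rotation, so x and y enter only as x² + y².
3. From the visible intercepts: a circular section at z = 1 has radius exactly 1.
4. These observations pin down the coefficients.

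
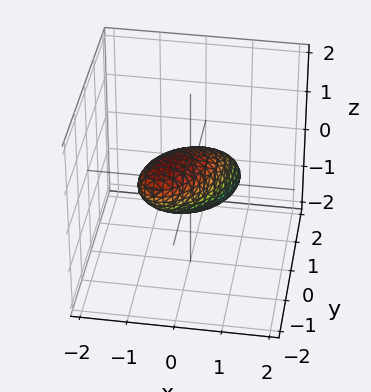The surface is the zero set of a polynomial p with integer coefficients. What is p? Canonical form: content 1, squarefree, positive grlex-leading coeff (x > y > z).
The degree is 2 — no degree-1 surface has this shape.
From the axis intercepts and sections: the y-axis gridline crossings are at y ∈ {-1, 1}.
The integer polynomial consistent with all of this is the stated p.

3*x^2 - 2*x*y + 2*y^2 + 3*y*z + 3*z^2 - 2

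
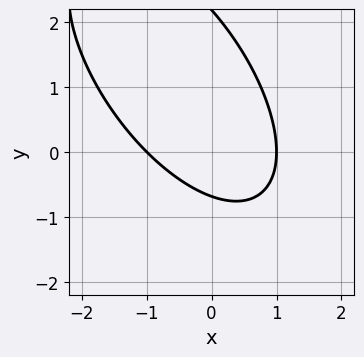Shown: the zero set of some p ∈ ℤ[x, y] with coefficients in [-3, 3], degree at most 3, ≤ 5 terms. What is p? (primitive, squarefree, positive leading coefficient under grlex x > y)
3*x^2 + 3*x*y + 2*y^2 - 3*y - 3

(a) deg p = 2. A generic line meets the curve in up to 2 points.
(b) Checking where it meets the axes: the x-axis gridline crossings are at x ∈ {-1, 1}.
(c) Matching integer coefficients to the picture gives p.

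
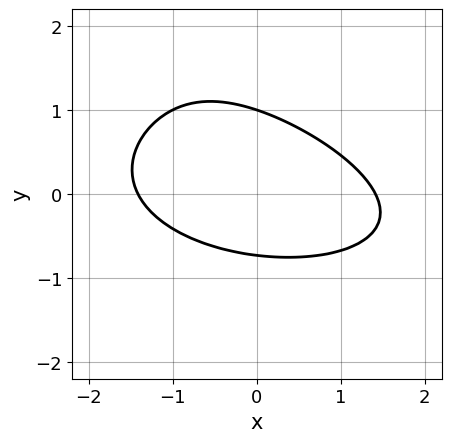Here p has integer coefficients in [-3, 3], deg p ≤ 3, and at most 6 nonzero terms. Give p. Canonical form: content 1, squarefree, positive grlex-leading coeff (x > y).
y^3 - x^2 - x*y - 3*y^2 + 2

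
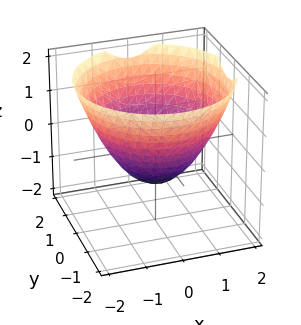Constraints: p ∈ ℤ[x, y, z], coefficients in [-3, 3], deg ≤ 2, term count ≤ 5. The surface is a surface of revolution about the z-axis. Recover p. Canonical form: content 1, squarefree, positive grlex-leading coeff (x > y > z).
2*x^2 + 2*y^2 - 3*z - 3

Degree: a generic line meets the surface in up to 2 points, so deg p = 2.
By symmetry, every cross-section ⟂ z is a circle, so x, y appear only via x² + y².
From the visible intercepts: one z-axis crossing is at z = -1; a circular section at z = 0 has radius between 1 and 2.
Solving for integer coefficients yields p as stated.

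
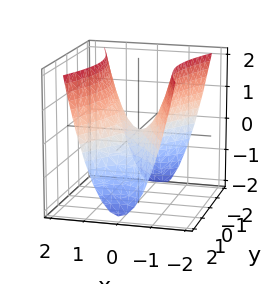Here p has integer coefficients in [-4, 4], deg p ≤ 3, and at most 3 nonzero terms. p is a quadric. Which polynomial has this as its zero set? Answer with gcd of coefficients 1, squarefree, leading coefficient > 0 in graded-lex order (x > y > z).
First, degree: a hyperbolic paraboloid; a quadric, so deg p = 2.
Next, symmetries: the x ↦ −x reflection is a symmetry, so x appears only in even powers; mirror symmetry y ↦ −y ⇒ only even powers of y.
Next, from the axis intercepts and sections: it crosses the y-axis at the gridline y = 0; it crosses the z-axis at the gridline z = 0; one x-axis crossing is at x = 0.
Finally, matching integer coefficients to the picture gives p.

3*x^2 - y^2 - 2*z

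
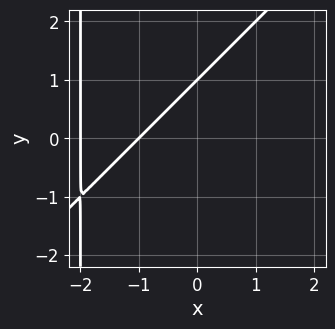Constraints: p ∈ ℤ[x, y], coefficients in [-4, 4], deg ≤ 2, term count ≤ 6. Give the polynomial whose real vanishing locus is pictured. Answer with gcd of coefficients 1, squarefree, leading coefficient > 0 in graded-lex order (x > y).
deg p = 2. A generic line meets the curve in up to 2 points.
From the axis intercepts and sections: it crosses the y-axis at the gridline y = 1; among the integer gridlines, it crosses the x-axis at x ∈ {-2, -1}.
Fitting integer coefficients to these (and the overall shape) gives p.

x^2 - x*y + 3*x - 2*y + 2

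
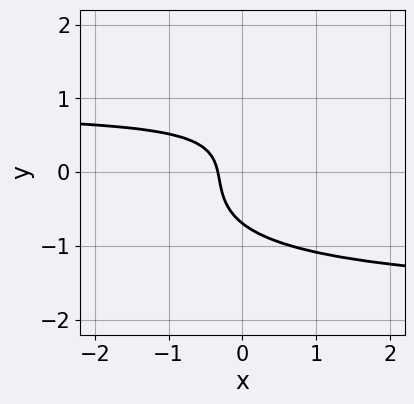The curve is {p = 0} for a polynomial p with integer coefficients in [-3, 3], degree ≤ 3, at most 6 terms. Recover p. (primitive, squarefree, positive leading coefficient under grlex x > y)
2*x*y^2 - 3*y^3 + 2*x*y - 3*x - 1

First, the degree is 3 — a generic line meets the curve in up to 3 points.
Finally, solving for integer coefficients yields p as stated.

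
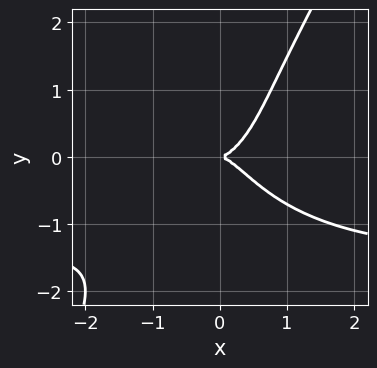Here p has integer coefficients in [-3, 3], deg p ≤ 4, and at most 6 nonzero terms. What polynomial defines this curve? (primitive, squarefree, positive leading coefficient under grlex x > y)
1. deg p = 4. No degree-3 curve has this shape.
2. From the axis intercepts and sections: it crosses the x-axis at the gridline x = 0; it crosses the y-axis at the gridline y = 0.
3. The integer polynomial consistent with all of this is the stated p.

2*x^3*y + x*y^3 - y^4 + 3*x^3 - 2*y^2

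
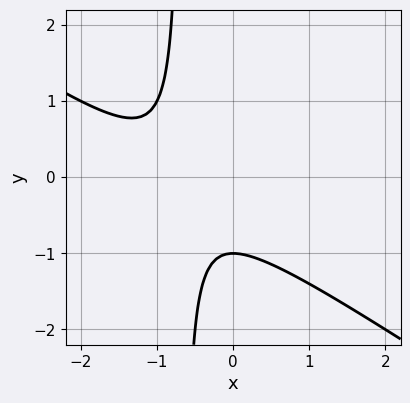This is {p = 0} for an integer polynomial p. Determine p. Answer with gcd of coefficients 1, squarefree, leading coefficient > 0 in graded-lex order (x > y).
(a) The degree is 2 — the shape is more complex than any degree-1 curve.
(b) Reading off the gridlines: one y-axis crossing is at y = -1; no x-intercept at any integer in the box.
(c) Fitting integer coefficients to these (and the overall shape) gives p.

2*x^2 + 3*x*y + 3*x + 2*y + 2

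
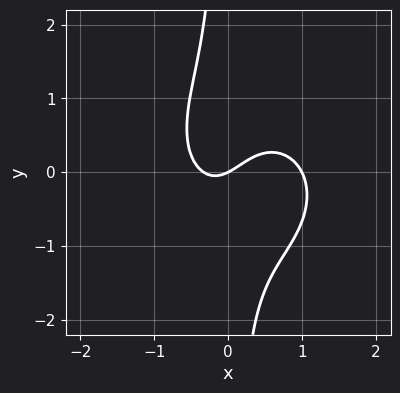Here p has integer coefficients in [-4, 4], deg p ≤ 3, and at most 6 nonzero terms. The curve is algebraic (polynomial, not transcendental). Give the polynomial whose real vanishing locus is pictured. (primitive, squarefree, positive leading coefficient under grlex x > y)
(a) deg p = 3.
(b) From the visible intercepts: the x-axis gridline crossings are at x ∈ {0, 1}; it crosses the y-axis at the gridline y = 0.
(c) Assembling these constraints gives the stated polynomial.

3*x^3 + 3*x*y^2 - 2*x^2 - x + 2*y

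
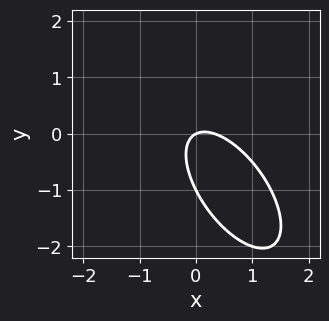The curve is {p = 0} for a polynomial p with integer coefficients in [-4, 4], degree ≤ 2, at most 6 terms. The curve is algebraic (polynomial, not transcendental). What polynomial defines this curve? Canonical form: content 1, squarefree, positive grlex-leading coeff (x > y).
(a) Degree: the shape is more complex than any degree-1 curve, so deg p = 2.
(b) Reading off the gridlines: one x-axis crossing is at x = 0; among the integer gridlines, it crosses the y-axis at y ∈ {-1, 0}.
(c) Together with the visible shape, these determine p as stated.

3*x^2 + 3*x*y + 2*y^2 - x + 2*y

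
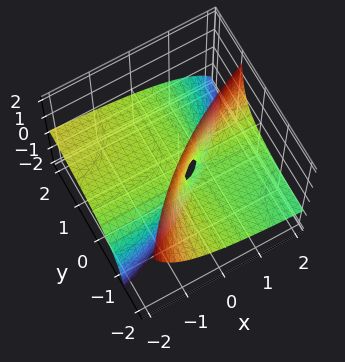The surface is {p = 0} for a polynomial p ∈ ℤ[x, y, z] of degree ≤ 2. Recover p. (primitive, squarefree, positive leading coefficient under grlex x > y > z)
x*y - 2*x*z + 3*y*z + z

(a) Degree: no degree-1 surface has this shape, so deg p = 2.
(b) Reading off the gridlines: the visible y-axis segment lies entirely on the surface; it crosses the z-axis at the gridline z = 0; every point of the x-axis in the box is on the surface.
(c) Matching integer coefficients to the picture gives p.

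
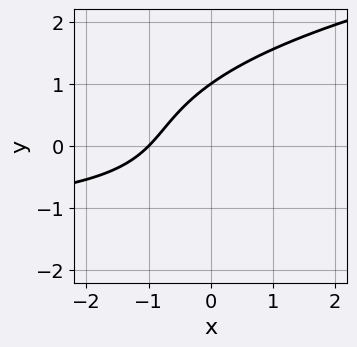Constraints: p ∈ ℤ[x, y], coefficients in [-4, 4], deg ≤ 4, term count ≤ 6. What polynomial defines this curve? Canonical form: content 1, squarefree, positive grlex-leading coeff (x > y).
2*y^3 - 2*x*y - 3*x + y - 3

Degree: the shape is more complex than any degree-2 curve, so deg p = 3.
Reading off the gridlines: it meets the x-axis at x = -1 (among the integer gridlines); it crosses the y-axis at the gridline y = 1.
Matching integer coefficients to the picture gives p.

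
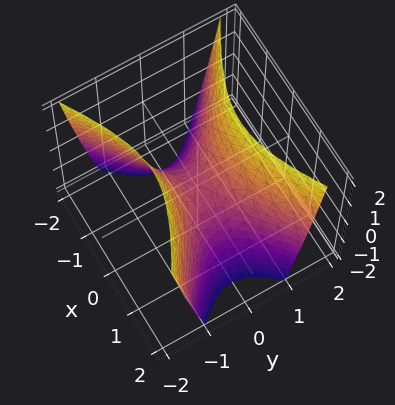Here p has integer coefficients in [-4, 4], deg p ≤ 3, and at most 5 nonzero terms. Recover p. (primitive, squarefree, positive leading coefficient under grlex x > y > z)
x^2 - 2*y^2 + z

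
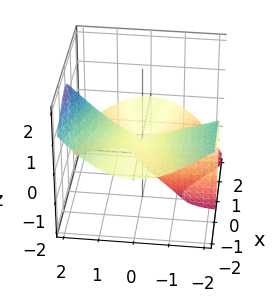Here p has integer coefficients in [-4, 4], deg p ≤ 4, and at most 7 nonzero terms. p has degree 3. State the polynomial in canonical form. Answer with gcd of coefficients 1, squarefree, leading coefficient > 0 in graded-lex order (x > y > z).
3*x^2*z + 2*x*y^2 - y*z^2 + z^3 + z^2

The degree is 3 — the shape is more complex than any degree-2 surface.
Reading off the gridlines: every point of the x-axis in the box is on the surface; it crosses the z-axis at the gridline z = -1; every point of the y-axis in the box is on the surface.
Solving for integer coefficients yields p as stated.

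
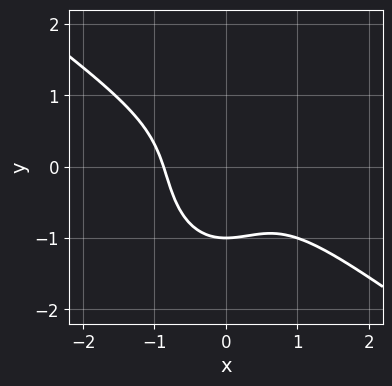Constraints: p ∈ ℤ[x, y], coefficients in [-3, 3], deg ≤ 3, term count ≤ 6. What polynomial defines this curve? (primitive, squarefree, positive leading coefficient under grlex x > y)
1. Degree: no degree-2 curve has this shape, so deg p = 3.
2. Against the integer gridlines: it meets the y-axis at y = -1 (among the integer gridlines).
3. These observations pin down the coefficients.

3*x^3 + 3*x^2*y + 2*y^3 + 2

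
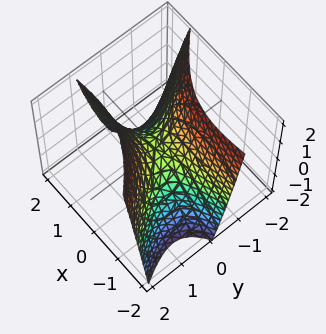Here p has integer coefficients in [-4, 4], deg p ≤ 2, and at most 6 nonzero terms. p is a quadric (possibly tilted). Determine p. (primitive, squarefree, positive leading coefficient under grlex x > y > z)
x^2 - 3*x*y - 3*y^2 + 2*z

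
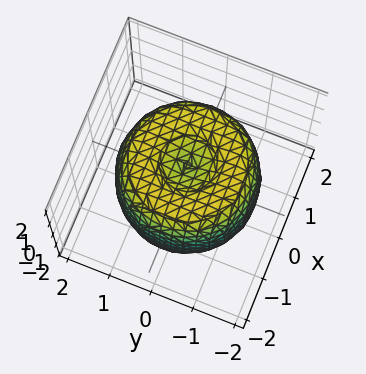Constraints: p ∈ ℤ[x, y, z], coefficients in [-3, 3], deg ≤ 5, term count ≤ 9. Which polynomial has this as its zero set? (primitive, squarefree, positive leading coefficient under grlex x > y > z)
1. The degree is 4 — the shape is more complex than any degree-3 surface.
2. Symmetry: every cross-section ⟂ z is a circle, so x, y appear only via x² + y².
3. Checking where it meets the axes: among the integer gridlines, it crosses the z-axis at z ∈ {-1, 1}; a circular section at z = -1 has radius between 1 and 2.
4. These observations pin down the coefficients.

x^4 + 2*x^2*y^2 + y^4 - 2*x^2 - 2*y^2 + z^2 - 1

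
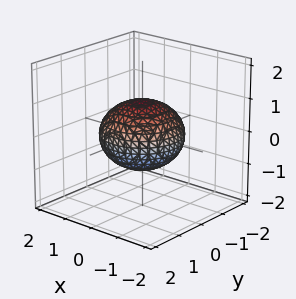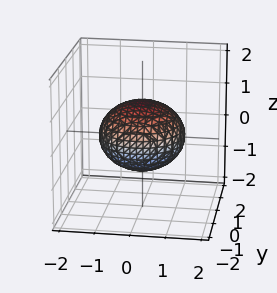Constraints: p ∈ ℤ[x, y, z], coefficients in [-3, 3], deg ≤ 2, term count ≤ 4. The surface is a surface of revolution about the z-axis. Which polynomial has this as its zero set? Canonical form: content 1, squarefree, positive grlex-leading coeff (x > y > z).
deg p = 2. The shape is more complex than any degree-1 surface.
By symmetry, every cross-section ⟂ z is a circle, so x, y appear only via x² + y².
From the axis intercepts and sections: among the integer gridlines, it crosses the z-axis at z ∈ {-1, 1}; a circular section at z = 0 has radius between 1 and 2.
The integer polynomial consistent with all of this is the stated p.

2*x^2 + 2*y^2 + 3*z^2 - 3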